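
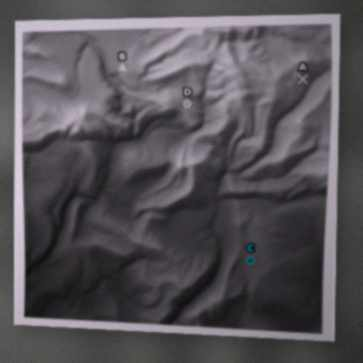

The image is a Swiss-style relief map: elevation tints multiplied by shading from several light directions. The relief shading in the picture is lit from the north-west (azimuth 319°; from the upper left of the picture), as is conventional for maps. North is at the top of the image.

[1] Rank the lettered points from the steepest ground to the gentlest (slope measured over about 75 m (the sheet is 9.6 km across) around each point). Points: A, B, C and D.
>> A D B C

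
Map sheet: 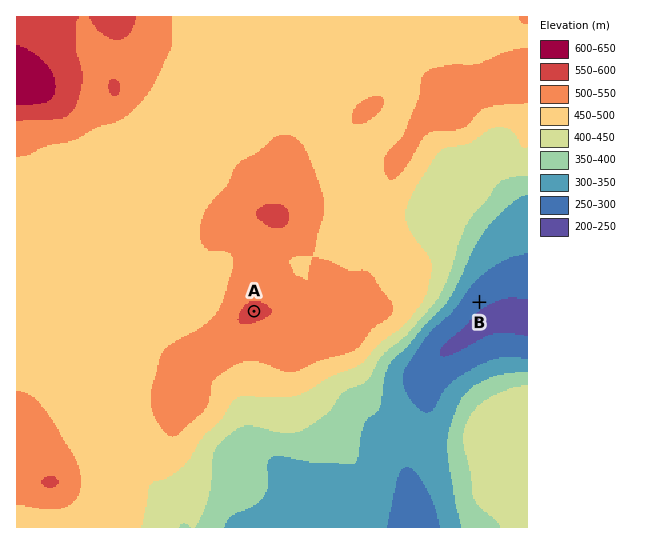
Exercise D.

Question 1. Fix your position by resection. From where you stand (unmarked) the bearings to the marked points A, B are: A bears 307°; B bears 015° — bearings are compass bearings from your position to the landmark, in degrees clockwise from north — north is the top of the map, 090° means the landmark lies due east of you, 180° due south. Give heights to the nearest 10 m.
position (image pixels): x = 439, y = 451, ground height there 330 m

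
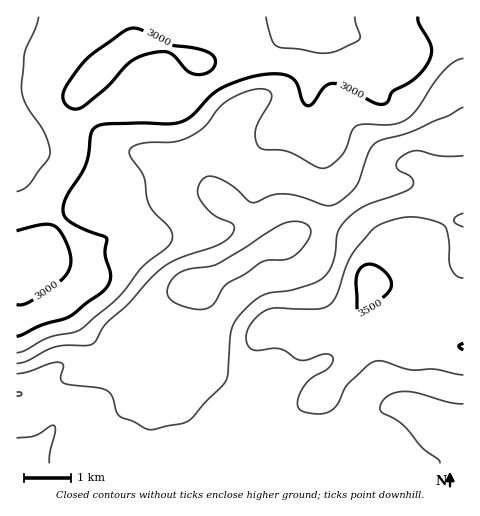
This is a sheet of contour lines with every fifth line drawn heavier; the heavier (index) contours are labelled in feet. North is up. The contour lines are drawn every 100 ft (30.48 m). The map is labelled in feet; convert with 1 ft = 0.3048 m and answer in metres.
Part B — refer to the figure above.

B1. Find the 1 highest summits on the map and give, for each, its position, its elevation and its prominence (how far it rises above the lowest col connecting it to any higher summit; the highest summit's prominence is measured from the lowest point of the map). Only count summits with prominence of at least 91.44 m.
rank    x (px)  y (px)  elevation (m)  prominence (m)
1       372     283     1082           206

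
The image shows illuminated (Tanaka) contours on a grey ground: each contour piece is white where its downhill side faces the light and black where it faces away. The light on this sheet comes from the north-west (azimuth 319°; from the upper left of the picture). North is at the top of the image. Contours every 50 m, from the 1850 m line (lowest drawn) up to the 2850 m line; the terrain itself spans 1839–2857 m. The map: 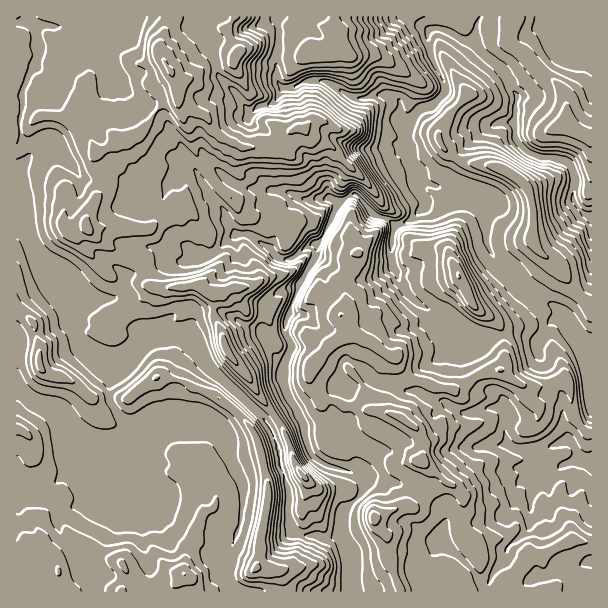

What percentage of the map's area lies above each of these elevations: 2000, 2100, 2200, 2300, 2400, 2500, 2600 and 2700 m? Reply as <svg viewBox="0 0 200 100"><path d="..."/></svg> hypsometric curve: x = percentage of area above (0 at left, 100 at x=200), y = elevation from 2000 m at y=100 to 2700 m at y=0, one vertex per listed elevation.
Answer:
<svg viewBox="0 0 200 100"><path d="M191 100l-12-14-15-15-17-14-19-14-29-14-41-15-44-14"/></svg>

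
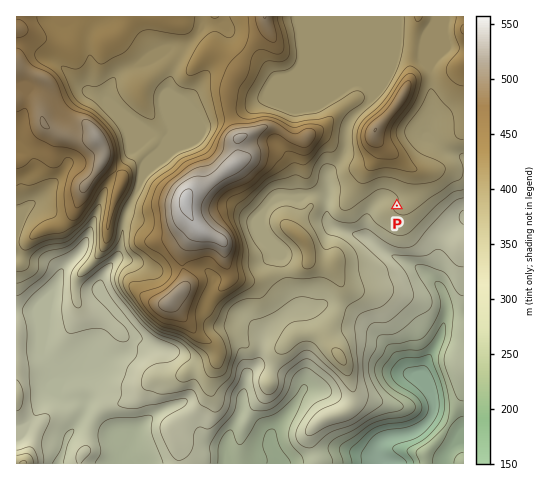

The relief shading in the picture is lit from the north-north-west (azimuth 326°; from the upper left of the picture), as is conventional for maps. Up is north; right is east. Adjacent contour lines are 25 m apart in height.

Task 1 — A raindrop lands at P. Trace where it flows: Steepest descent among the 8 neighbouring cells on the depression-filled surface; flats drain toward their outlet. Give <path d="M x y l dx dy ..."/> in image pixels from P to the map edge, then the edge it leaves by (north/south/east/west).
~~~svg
<path d="M397 206l-6-6-10 0-12 11-1 3 0 24 17 14 8 5 11 3 14 7 10 9 13 12 3 5 2 7 0 16-1 2 0 4-1 1-3 12-6 12-5 8-4 7-1 7-1 1 6 7 3 8 0 26-1 1 0 4-12 12-8 5-7 1-1 1-13 2-8 3-5 5 0 11 5 5 0 2"/>
exit: south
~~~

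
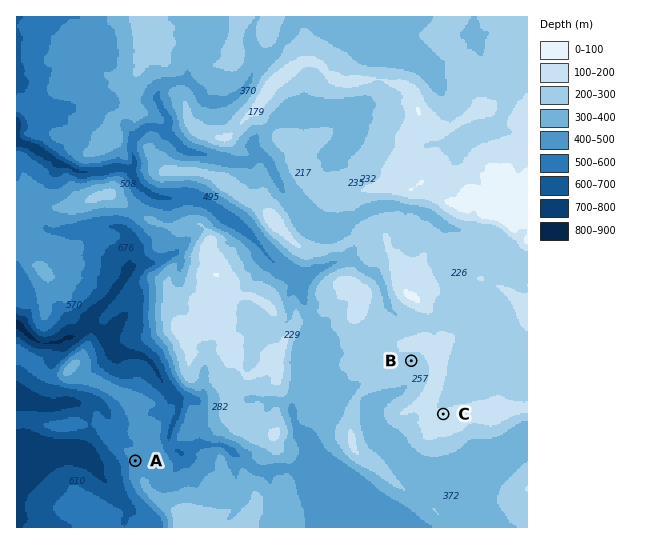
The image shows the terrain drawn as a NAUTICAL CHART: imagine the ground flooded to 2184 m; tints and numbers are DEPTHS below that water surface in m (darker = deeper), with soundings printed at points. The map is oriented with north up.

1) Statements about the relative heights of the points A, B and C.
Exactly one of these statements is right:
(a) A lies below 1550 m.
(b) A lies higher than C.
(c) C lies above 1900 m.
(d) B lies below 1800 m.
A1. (c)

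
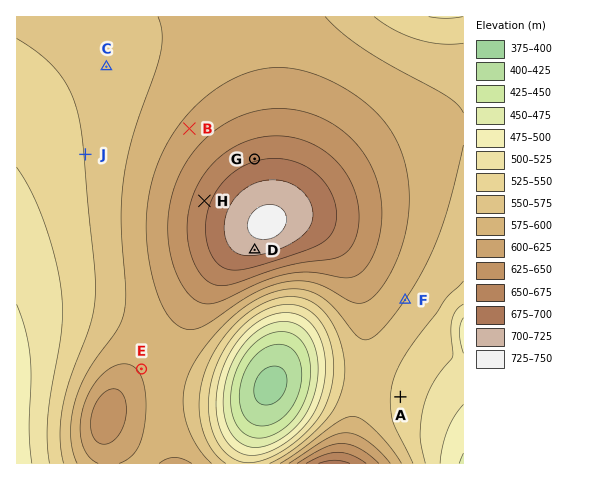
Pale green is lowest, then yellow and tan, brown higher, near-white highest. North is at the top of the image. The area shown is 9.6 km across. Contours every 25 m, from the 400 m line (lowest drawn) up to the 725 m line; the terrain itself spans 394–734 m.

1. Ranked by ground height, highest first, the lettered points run D B C A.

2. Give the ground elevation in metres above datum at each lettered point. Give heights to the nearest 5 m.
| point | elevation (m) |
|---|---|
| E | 595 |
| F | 575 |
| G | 670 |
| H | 665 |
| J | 550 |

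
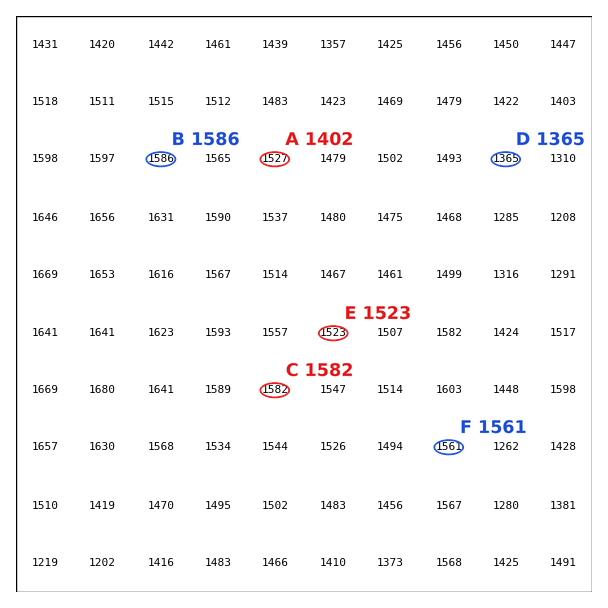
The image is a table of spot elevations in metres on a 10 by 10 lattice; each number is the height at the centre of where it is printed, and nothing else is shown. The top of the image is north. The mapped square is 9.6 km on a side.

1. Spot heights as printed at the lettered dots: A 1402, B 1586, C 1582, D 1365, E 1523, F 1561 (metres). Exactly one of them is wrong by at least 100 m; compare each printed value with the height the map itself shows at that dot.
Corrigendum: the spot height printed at A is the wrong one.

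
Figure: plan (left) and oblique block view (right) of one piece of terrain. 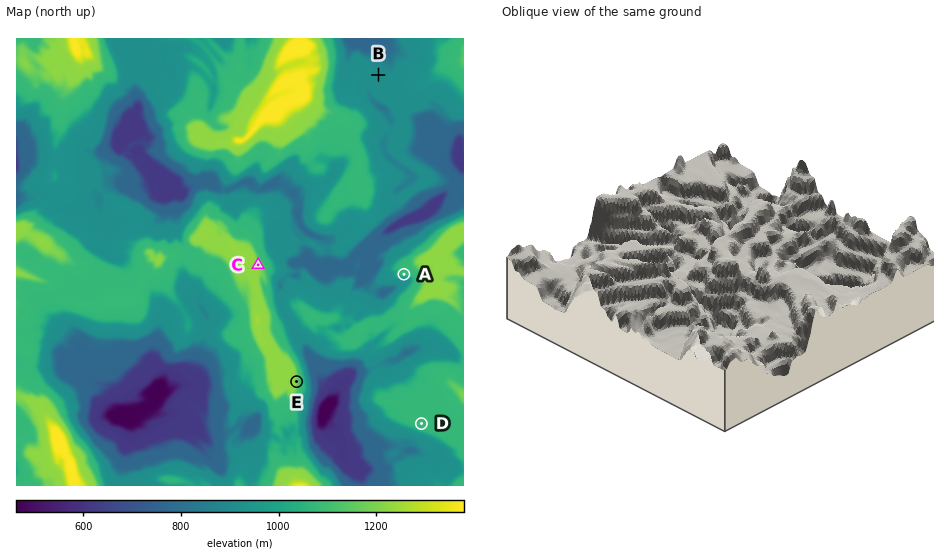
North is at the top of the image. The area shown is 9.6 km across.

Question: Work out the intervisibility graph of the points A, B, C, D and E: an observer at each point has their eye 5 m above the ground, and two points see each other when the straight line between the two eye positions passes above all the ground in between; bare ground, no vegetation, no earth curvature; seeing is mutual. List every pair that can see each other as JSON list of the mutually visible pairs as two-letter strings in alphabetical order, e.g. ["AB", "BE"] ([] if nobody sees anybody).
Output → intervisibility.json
["AC", "AE", "CD", "DE"]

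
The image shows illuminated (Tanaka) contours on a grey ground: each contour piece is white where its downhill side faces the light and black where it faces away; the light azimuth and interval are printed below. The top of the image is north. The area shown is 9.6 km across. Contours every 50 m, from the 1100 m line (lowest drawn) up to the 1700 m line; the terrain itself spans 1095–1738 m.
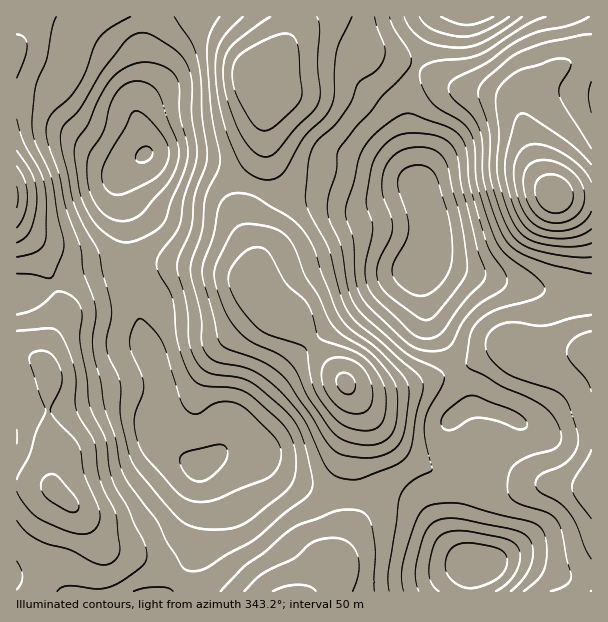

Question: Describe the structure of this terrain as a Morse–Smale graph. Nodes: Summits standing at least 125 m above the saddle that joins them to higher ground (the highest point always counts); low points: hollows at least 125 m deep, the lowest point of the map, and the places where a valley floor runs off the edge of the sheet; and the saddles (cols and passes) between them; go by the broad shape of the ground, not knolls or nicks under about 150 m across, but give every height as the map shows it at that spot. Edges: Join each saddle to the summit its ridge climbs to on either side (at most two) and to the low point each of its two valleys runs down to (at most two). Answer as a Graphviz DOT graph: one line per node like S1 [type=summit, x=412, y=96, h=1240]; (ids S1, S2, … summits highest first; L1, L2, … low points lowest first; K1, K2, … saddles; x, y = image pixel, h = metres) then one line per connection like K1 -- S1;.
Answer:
graph terrain {
  S1 [type=summit, x=554, y=195, h=1738];
  S2 [type=summit, x=345, y=383, h=1661];
  S3 [type=summit, x=17, y=198, h=1608];
  S4 [type=summit, x=255, y=77, h=1599];
  S5 [type=summit, x=60, y=495, h=1557];
  L1 [type=low, x=144, y=155, h=1095];
  L2 [type=low, x=423, y=258, h=1104];
  L3 [type=low, x=480, y=564, h=1106];
  L4 [type=low, x=468, y=17, h=1166];
  K1 [type=saddle, x=257, y=186, h=1443];
  K2 [type=saddle, x=54, y=285, h=1398];
  K3 [type=saddle, x=357, y=495, h=1393];
  K4 [type=saddle, x=177, y=579, h=1356];
  K5 [type=saddle, x=416, y=68, h=1348];
  K6 [type=saddle, x=455, y=372, h=1342];
  K1 -- S2;
  K1 -- S4;
  K1 -- L1;
  K1 -- L2;
  K2 -- S3;
  K2 -- S5;
  K2 -- L1;
  K3 -- S2;
  K3 -- L1;
  K3 -- L3;
  K4 -- S2;
  K4 -- S5;
  K4 -- L1;
  K5 -- S1;
  K5 -- S4;
  K5 -- L2;
  K5 -- L4;
  K6 -- S1;
  K6 -- S2;
  K6 -- L2;
  K6 -- L3;
}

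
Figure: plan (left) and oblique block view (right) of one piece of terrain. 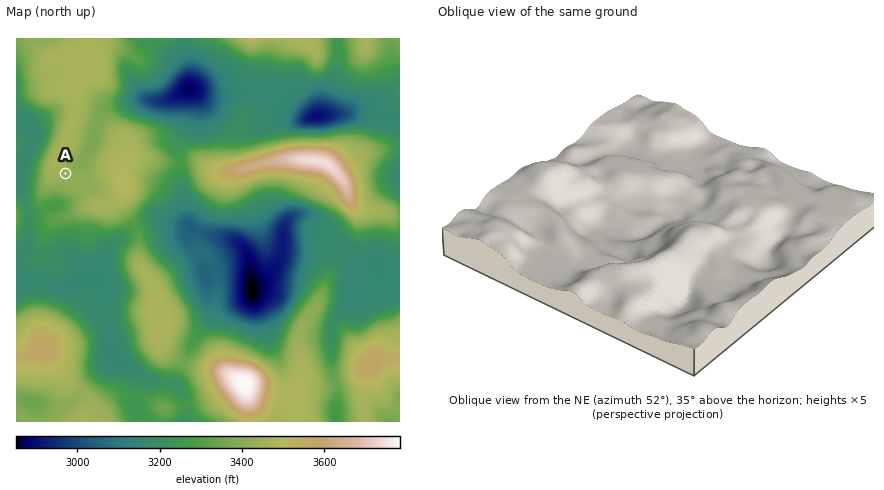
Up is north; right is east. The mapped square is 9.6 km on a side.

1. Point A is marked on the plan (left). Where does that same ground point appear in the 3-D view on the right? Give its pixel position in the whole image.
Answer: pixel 769 175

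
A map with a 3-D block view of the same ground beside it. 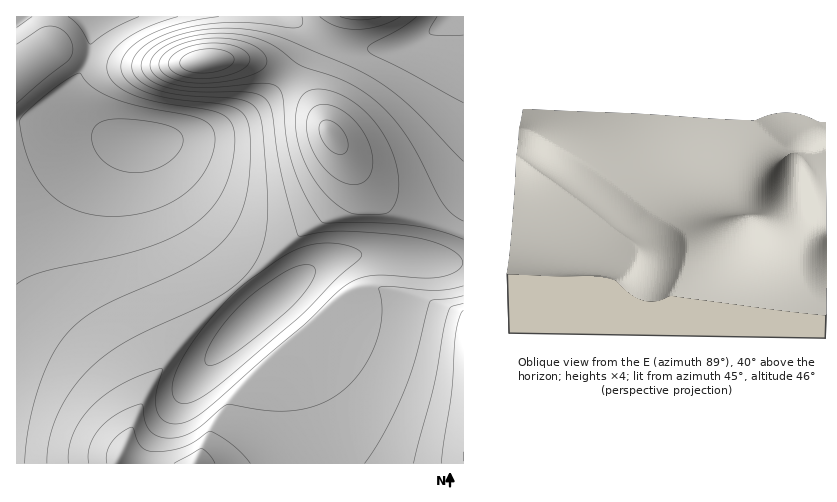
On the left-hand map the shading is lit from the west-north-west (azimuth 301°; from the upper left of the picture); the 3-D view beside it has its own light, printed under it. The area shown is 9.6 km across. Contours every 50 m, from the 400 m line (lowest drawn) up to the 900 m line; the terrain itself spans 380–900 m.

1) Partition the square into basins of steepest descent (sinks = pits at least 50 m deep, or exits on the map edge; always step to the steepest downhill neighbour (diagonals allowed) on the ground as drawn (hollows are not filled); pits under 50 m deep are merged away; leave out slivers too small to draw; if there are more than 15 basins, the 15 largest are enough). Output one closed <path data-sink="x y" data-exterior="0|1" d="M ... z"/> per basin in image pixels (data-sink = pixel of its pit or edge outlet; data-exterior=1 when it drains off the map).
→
<path data-sink="141 140" data-exterior="0" d="M337 16l-321 1 1 447 136-1-23-8-7-6 15-39 20-38 33-40 36-36 64-56 31-22 15-15 8-14 3-13-1-14-4-11-19-28-9-34 1-16z"/><path data-sink="263 308" data-exterior="0" d="M346 155l2 21-3 13-8 14-15 15-31 22-64 56-44 45-25 31-11 20-23 54-1 5 2 1 28 12 311-1 0-228-60-22-14-8-23-22z"/><path data-sink="452 17" data-exterior="1" d="M463 16l-124 0-24 62 1 18 10 31 41 56 18 19 12 8 66 24z"/>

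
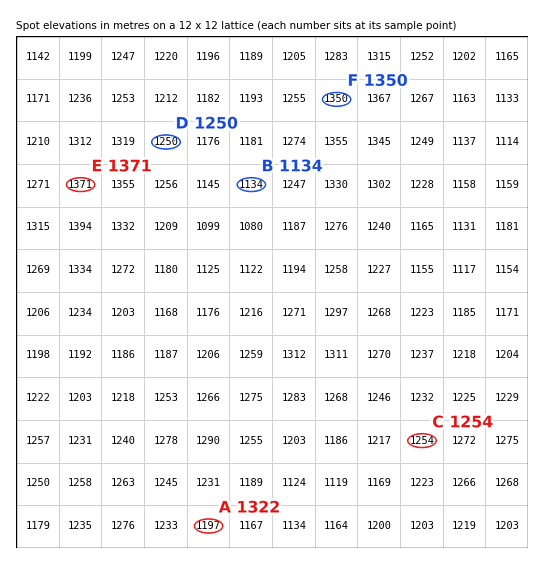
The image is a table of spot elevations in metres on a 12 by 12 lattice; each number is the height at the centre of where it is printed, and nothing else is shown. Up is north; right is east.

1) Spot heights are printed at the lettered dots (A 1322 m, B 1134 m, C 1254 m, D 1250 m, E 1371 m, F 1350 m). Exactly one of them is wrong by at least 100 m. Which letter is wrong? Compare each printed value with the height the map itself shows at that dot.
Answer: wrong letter A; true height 1197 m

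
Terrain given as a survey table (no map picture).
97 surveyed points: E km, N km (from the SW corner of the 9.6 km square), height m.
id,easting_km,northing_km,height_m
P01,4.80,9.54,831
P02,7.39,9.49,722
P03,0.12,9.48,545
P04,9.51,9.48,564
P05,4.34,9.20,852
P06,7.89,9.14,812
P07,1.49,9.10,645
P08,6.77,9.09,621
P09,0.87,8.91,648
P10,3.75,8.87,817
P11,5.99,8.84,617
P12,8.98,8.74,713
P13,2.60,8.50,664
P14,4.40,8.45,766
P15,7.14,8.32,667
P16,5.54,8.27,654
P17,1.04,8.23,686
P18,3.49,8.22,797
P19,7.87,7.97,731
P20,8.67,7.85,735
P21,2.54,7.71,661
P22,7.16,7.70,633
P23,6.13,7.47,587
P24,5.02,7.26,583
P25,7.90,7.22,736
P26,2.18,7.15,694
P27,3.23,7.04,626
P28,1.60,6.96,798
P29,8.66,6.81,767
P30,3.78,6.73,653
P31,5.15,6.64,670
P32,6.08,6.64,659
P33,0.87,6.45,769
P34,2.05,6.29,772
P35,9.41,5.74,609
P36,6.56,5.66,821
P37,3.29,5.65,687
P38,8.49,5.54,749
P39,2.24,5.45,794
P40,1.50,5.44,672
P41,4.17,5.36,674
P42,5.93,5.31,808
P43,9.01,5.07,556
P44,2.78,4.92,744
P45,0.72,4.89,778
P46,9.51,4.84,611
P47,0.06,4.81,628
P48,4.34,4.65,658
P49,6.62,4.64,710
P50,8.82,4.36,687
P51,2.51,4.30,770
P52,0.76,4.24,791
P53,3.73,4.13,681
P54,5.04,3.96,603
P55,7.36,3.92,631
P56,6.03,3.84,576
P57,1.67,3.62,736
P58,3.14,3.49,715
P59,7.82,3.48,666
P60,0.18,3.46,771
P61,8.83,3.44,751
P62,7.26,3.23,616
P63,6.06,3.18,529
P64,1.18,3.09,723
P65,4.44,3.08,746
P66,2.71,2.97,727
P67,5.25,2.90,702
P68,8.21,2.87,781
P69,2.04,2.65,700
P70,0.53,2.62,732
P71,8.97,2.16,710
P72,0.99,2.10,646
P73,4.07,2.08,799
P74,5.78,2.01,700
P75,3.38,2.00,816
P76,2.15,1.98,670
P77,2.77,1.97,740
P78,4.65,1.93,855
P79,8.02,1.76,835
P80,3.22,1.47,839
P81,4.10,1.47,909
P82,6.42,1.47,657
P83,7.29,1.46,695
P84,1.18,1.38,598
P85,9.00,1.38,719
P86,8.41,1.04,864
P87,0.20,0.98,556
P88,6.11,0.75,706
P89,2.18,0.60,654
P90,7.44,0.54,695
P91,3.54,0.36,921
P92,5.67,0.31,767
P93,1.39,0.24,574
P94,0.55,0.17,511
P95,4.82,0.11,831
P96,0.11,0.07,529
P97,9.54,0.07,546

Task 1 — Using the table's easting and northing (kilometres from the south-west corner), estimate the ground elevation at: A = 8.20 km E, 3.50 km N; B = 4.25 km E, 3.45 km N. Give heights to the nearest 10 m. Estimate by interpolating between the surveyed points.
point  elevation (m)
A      740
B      660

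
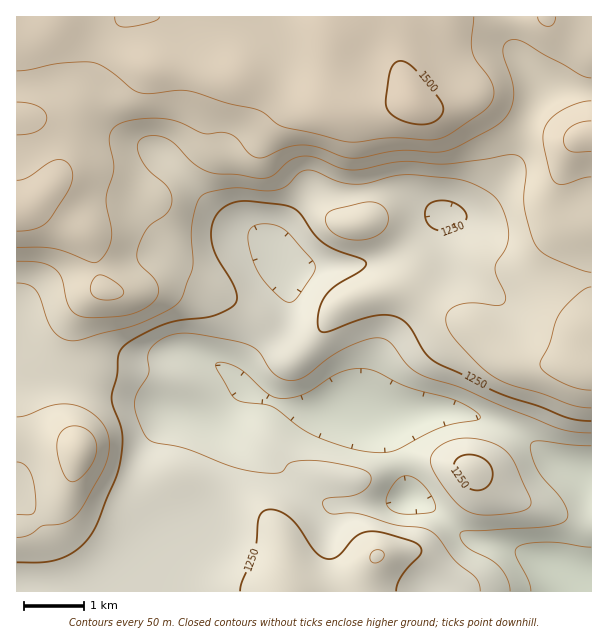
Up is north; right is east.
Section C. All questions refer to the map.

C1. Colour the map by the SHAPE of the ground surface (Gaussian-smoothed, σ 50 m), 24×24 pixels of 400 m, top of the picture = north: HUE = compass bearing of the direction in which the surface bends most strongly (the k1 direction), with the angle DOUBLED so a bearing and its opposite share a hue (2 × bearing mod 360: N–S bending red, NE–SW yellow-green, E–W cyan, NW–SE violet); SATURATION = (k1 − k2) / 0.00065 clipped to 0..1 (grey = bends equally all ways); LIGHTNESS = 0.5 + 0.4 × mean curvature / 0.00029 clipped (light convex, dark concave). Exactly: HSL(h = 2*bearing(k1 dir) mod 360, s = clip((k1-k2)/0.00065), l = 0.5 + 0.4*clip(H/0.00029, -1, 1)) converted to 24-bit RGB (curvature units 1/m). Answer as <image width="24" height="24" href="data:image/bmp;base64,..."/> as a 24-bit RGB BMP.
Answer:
<image width="24" height="24" href="data:image/bmp;base64,Qk32BgAAAAAAADYAAAAoAAAAGAAAABgAAAABABgAAAAAAMAGAAATCwAAEwsAAAAAAAAAAAAAaWwtcYY2Y4VNaX9qen97fn9+e36Aa3uIXXqcaGOlsJaPscWdXnzBhETG2HtdtKg1OkY3R4VTh9LIv8bXqKnNbDG0eUCDeWVSaqyJbaprS5xUTIZva4B4en97fH99dIB7W3l1Tldqtq96ud6dMmiSTyKT8djs4tf0k4X0sPfvKam0mVggcB4FLA4HRzEZi3c0pprRxn23mrp4PYqPY3aAcn10eH92eX95Z2t5SlNynNOSwN2uQCtfIXl3jfSiiqzh0ZHv+iZ5MwAKVjICcUIXg6pDWdnVhcPtg1p/yU+B6+KaKHZ2UWKDhneGeoFzcINyZHSFU7O7md+nukVGby1OXXora5QAHzECLB4HMwAH3EdSwtjfrtLu0Or7ttrzJky4WExvrkaE/+nKLJZcGGh9iW+plY2lgJ6tbaO8abSqjmlAhTZBq1yji43P6dnynyzIFgsoVkWm3O/ct9rJkNm/WbysgUFjVilDRkF3Z1Cj9unVxObfBUhrPIippbfKk6bGblytjDlpo2ped7rAlNLjkcffrHPO5Dr/Y0f/rc343Ovv3d/uxaDRYRs5LAsHUT0RPk2sY7jV4PDb89jpMyG+JoiRa4pOeVU8WjA4lFuNqtK1bLyaaoJCX0UmTz8jV2g5OpNxP8ZzrMtirkIcXwABRwAPmCImp4VGWX2XSMV6x9lL008aiUA5OictVEMmcmc2TIlhULuAs4UuZ0MLTU0ZZFo8dWhMcW83SlAULDECMyQAMxUATSYDeW06n4h4v7Kxc35ZdoA/lHEuxY1FpFRYUjqJbIm0hsTLYqSyVh8zjQIC7cg2JYokMVY7bF9RiT9WnS04i0o1hjSHf3LEttDhja7imr7gv8rfgnF5iGZjlJ9nrrZ2nItUNISSTrWYi0AxRhAPXSdMgrra79zt14jOOmVxRHd5TkKYsIbHsKfWc4fapNboutrsg4nfk5XHk6Czel2Apkpgv4wugmAWiFwIKzUHJyoJRC4RQbFXU8KxL92BRly6+5K+t2aqRXBuLE5Ya5p/kpania+4hdK0ZJaedVB6oYJ3npOBWElzrEOn6IKhznWo1avZpJ/ZPpHqbsnvgLjKdMrRf8/RHCZv3nu58bPYoWu8OHeVPsqbccbFpcvNgIirckZsc113haCAoqKROU1KQ11wqqDK2t/x1d323dT3g3HkTViuk9HPcMXJeEt/KjNeQLCr48Hn4sH3uafugrjLTaaSg3VRjDk4dlddaYplfJJdlJxdPE4mIVcgU7gdiu0fV4szfkc7sERbdMioaLCgdkRlbUlmZU5oREsWNDoASVgEkJoxrol5dmGBcE18gIaokmmrn2VahJRTgY9UgKTBTcbekdjQqNWpWWuWWUxlnbxydrddTkJKaUxeb09lYiNSrRxN3MV2VeFQELQ+PaNaYl+LYIGmcGKchi52xYJ6qKWQl3iUv73iYrK/VruUt6+OgkqOmFeVtMqHlGlPSDUuNygcPi0XIkdYoPX10+b45db1sqfgRGmIUF5KXVI4TCwmakZtwciTlayFg4+ltHS30ZCsWZlhi49UT1B5d523zK63qBBqix0pUyEsVNE6Af+3GaMpQT4DX20AmWEVYyAeTTcfTUUqR4xMMa+kv5eNxqdpWnZKWm1XuJeCv5CqiIWib7K4TJGfhxhNthZtyJnal47n3vHaGUAeJg0Nz4gSiKwXMjkPPjEYh48xMKdhUL98LXhmO0Zu75BxgWpIa4Jeb5lXq5xrnqJqfmU3JBAPOxkjisqHd6S6il+v7oSX2Q7KLFazuuPXzbjdo13Sbl6sodaqQsKTP45mQ36FHkN848DJ2LjljJardpKboYFtpD1Hoho9cjh7OrOdbL1dbUlBS3pNgKC6tojptb/upL7cm3/QsGfmyMfp2+bwoITVYrGxIbWeBXupiNnb4NvumYdnkGR7n3KBk1ekuHTIrIzHaYmlcWKbh4OyhMC3T7q1XXionrSzfX6ebFyhfGG32u3gjZzQr1/a5tToZaHQG05mKl8bi5IJg4dQa3RRg4Jgfl+IcmumsLLPg5XQaH7IkJbAr7nCW2mgVGJ4oYFej4hhWGFtZamDtNiMcEJYeIJXudKjpEKqVhhRYEUyvLdCmnuklXqGY56GW5SjaK6ti6p9kWB+cGl9bJVxoY1yhVh7Y1JynoFroJt7XoN/Wq9esZJNekpaf7ZfnqY9PQ8laiVIbsWHg8XAemKTsp2jhqalXHiGbHxng39ifXJse4FzfYdphHhmf2l/YVOGpKOJoqCRfouTbYtylnVvinmYq7OOkUyjXxrQm6bcrdrFUnOQ"/>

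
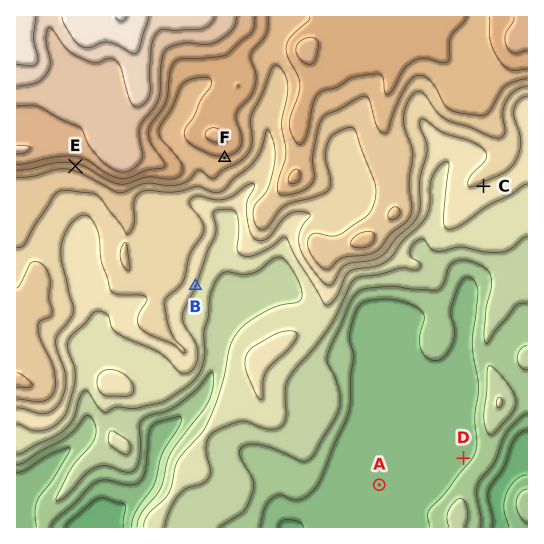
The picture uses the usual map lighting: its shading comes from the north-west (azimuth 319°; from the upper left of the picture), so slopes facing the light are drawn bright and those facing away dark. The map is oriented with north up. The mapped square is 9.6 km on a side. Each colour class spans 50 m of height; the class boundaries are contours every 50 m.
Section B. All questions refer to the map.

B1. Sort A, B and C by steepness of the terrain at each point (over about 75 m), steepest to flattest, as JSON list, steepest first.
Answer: ["B", "C", "A"]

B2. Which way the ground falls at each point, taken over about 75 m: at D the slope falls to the NW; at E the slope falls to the S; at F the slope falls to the S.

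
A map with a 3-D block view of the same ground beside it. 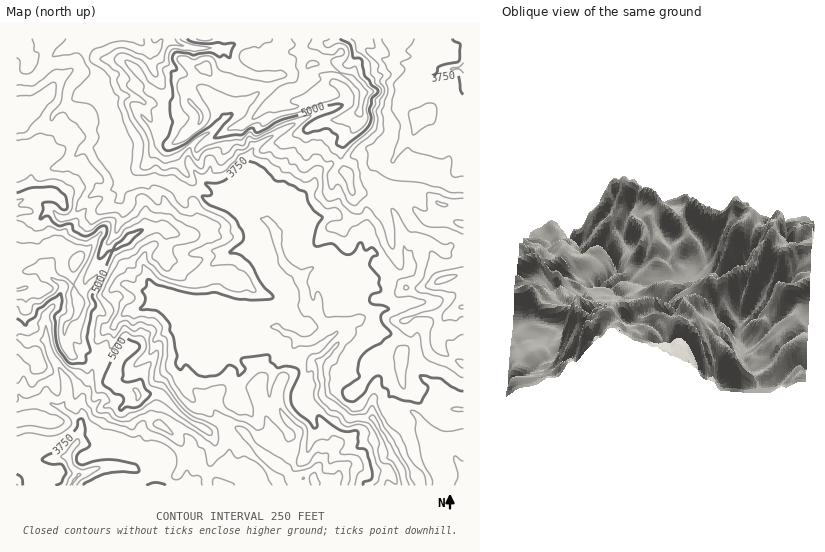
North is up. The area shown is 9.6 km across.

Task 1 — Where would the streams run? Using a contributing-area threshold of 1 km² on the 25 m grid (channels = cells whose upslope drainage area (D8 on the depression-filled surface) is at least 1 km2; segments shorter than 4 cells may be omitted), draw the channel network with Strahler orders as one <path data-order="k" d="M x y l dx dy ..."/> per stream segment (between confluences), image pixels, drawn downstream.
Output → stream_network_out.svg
<path data-order="1" d="M183 485l-28 0"/><path data-order="1" d="M250 481l2 2 0 2"/><path data-order="2" d="M78 476l-7 9"/><path data-order="1" d="M132 468l-5 0-1-1-25 0-7 2-9 5-5 0-2 2"/><path data-order="2" d="M69 461l1 1 0 4 8 8 0 2"/><path data-order="1" d="M67 457l2 4"/><path data-order="1" d="M444 452l8 2 11 14 0 17"/><path data-order="2" d="M81 424l0 5-3 4-1 9-4 5-4 6 0 8"/><path data-order="1" d="M82 418l-1 6"/><path data-order="2" d="M63 410l18 14"/><path data-order="1" d="M302 407l-3-6 0-11 2-4 0-2 10-19 3-3 5 0 1 3"/><path data-order="1" d="M53 405l8 2 2 3"/><path data-order="1" d="M236 387l0-5 3-7 2-7-12-13 0-4-1-1 0-8 8-9"/><path data-order="1" d="M427 380l6 3 6 6 1 3 0 9 6 6 2 1 6 0 1 2 8 0"/><path data-order="3" d="M320 365l0 14 2 4 0 13 5 4 6 3 8 8 1 0 6 7 23 0 7 7 0 3 7 11 0 2 5 7 2 8 11 14 0 8 2 7"/><path data-order="1" d="M181 362l0-1 33-33 15 0"/><path data-order="1" d="M287 355l12-14"/><path data-order="2" d="M299 341l13 0 8-6 8-8 4 0 3-4"/><path data-order="2" d="M236 333l3 0 9-4 3 0 4-2 14-1 1 1 7 0 7 6 8 2 7 6"/><path data-order="2" d="M229 328l7 5"/><path data-order="3" d="M344 328l2 1 0 6-9 8-7 9-8 7 0 3-2 3"/><path data-order="3" d="M335 323l5 0 4 5"/><path data-order="1" d="M187 322l0-6 3 0"/><path data-order="2" d="M190 316l7 3 23 1 9 8"/><path data-order="3" d="M318 316l8 8 9-1"/><path data-order="1" d="M123 315l6-5 7 0 1-1 7-1 13-8 7-1"/><path data-order="1" d="M382 309l-10 3-5 4-5 1-6 4-12 2 0 5"/><path data-order="1" d="M319 302l-3 7 2 7"/><path data-order="2" d="M164 299l3 1 5 5 4 2 6 6 5 1 3 2"/><path data-order="1" d="M63 286l0 3-3 5 0 4-14 16 0 27 4 14 9 11 7 14 0 4 1 1 0 12-3 6-2 2 1 5"/><path data-order="1" d="M151 285l1 4 7 7 5 3"/><path data-order="3" d="M300 282l5 10 0 6 1 1 0 4 1 3 5 4 2 0 0 3 4 3"/><path data-order="2" d="M407 267l-3 7-7 0-6-3-16-18-5 0-5 5-5 0-4 2-7 1-1 2-21 0-14 4-9 8-3 0-1 3 0 4"/><path data-order="3" d="M285 264l6 6 7 4 0 4 2 4"/><path data-order="1" d="M410 258l0 7-3 2"/><path data-order="1" d="M228 253l8-3 21 0 2 2 0 2 10 9 15 0 1 1"/><path data-order="3" d="M272 228l2 4 0 6 3 2 0 4 3 10 5 10"/><path data-order="1" d="M399 224l4 11 0 3 1 1 0 10 1 1 0 3 2 4 0 3 2 1-2 6"/><path data-order="3" d="M266 221l6 7"/><path data-order="1" d="M61 218l6 0 4-2 12-13 12-10 4-3 12 0 5-2 4-5"/><path data-order="1" d="M123 204l-3-3 0-18"/><path data-order="2" d="M250 184l2 4 1 0 2 3 8 9 0 2 3 7 0 12"/><path data-order="2" d="M120 183l0-2 4-4 3 3 4 0"/><path data-order="1" d="M314 182l0 2-40 41-2 0 0 3"/><path data-order="3" d="M131 180l26 0 10 3 4 4 4 1 4 3 18 0 7 7 5 3 8 1 1 1 4 0 1 1 4 0 7 3 5 3 3 0 6 4 5 1 9 4 4 2"/><path data-order="2" d="M125 169l2 7 4 4"/><path data-order="1" d="M393 160l10-18 1-7 1-1 0-4 1-2-2-10-4-7 0-9 5-5 6-1 13-14 2 0 12-6 9-6 5 0 0-1"/><path data-order="1" d="M106 148l5 4 8 11 6 6"/><path data-order="1" d="M458 123l5-6 0-49"/><path data-order="1" d="M52 119l1-3 7-7 7-4 6-6 8-4 11-5 12 1 1 1"/><path data-order="1" d="M224 119l-13 13-8 3-13 12-1 2 0 14 7 11 11 10 4 2 10 7 8 0 14-9 7 0"/><path data-order="1" d="M342 105l-9 4-4 0-1 1-3 0-7 2-9 5-2 0-7 4-23 12-3 2-8 4-10 7-6 6-4 6 0 9 3 5 0 11 1 0 0 1"/><path data-order="2" d="M110 104l0 5 3 5 0 7 3 6 0 8 2 4 0 7 7 14 0 9"/><path data-order="1" d="M129 96l-9 0-10 6 0 2"/><path data-order="2" d="M105 92l1 8 4 4"/><path data-order="2" d="M452 69l11-1"/><path data-order="1" d="M419 68l1 1 32 0"/><path data-order="1" d="M234 64l-5-7-2-8-3-1-32 0-2-1-5 0-7-3-10-5-6 1-8 9-6-1-10-9-22 0-1 1-7 1-7 3-6 0-8 9 0 4"/><path data-order="2" d="M87 57l1 6 14 14 3 9 0 6"/><path data-order="1" d="M59 51l4-3 15 0 9 9"/>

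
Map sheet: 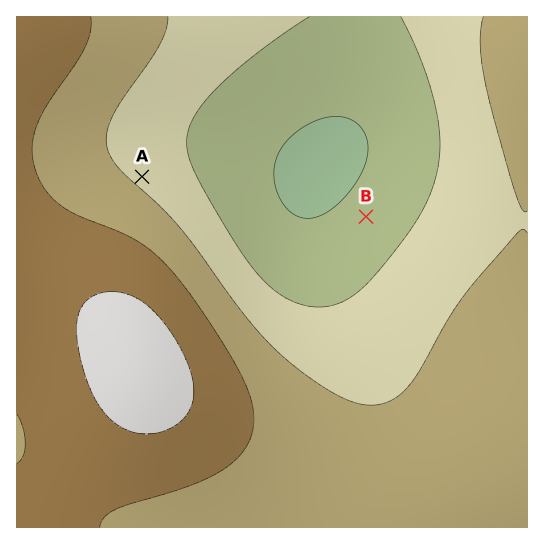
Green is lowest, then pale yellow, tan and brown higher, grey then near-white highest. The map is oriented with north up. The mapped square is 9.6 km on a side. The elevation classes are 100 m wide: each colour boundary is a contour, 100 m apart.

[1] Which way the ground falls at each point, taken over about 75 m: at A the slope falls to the NE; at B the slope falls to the NW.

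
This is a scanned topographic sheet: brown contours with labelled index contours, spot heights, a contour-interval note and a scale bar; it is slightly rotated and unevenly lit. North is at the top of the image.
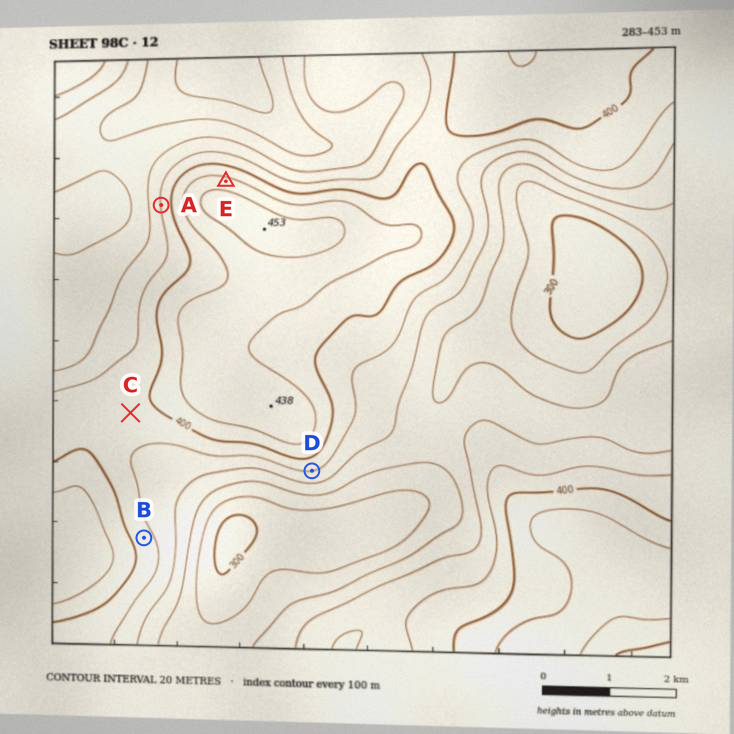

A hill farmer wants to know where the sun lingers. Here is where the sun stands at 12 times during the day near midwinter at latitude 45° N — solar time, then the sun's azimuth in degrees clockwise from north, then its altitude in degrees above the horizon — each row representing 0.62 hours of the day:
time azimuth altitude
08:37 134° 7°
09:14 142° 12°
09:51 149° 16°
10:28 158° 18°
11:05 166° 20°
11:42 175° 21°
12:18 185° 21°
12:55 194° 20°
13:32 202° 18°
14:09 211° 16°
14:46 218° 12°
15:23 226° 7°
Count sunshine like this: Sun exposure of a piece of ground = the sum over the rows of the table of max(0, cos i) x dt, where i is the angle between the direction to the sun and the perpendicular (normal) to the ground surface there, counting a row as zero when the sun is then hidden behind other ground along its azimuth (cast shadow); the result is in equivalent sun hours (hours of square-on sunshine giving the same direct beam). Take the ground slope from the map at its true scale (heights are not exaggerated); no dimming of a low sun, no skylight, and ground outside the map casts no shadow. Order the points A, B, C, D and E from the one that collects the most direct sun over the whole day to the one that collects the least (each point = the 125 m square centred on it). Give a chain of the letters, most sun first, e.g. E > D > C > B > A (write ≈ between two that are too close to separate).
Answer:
D > C ≈ A ≈ B > E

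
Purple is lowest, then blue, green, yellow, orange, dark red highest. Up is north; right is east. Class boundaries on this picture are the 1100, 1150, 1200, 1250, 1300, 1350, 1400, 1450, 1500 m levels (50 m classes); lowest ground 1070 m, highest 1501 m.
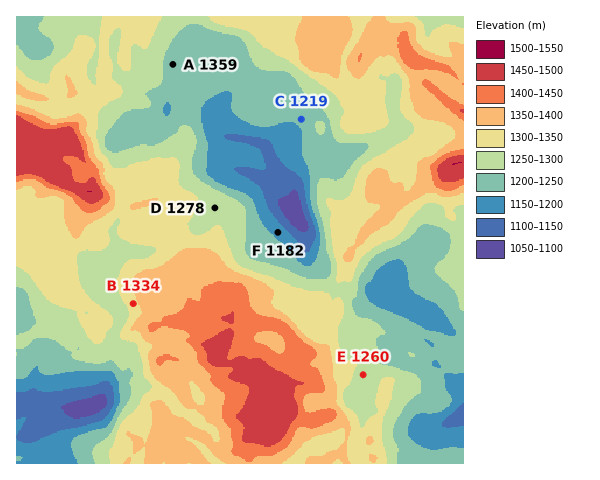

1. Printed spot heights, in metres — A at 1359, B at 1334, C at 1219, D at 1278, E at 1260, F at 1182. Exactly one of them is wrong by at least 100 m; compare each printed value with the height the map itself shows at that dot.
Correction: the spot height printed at A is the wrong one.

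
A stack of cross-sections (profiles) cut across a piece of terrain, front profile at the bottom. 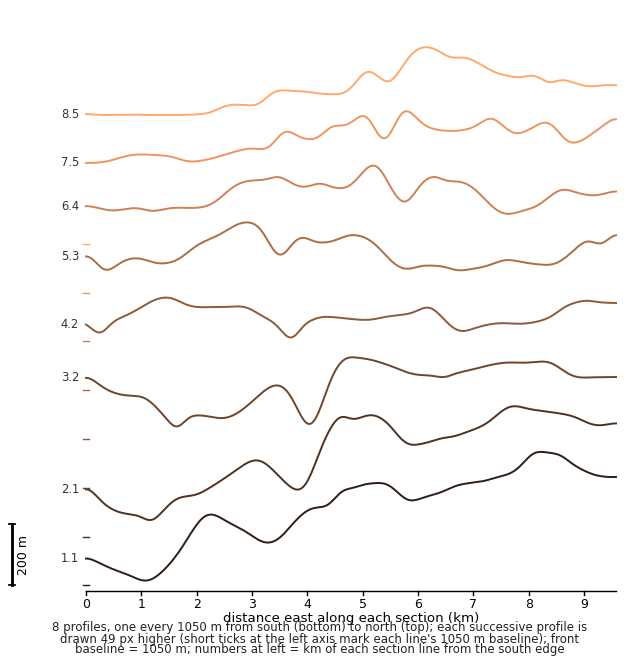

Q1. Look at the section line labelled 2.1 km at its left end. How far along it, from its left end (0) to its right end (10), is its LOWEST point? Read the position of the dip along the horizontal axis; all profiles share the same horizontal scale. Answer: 1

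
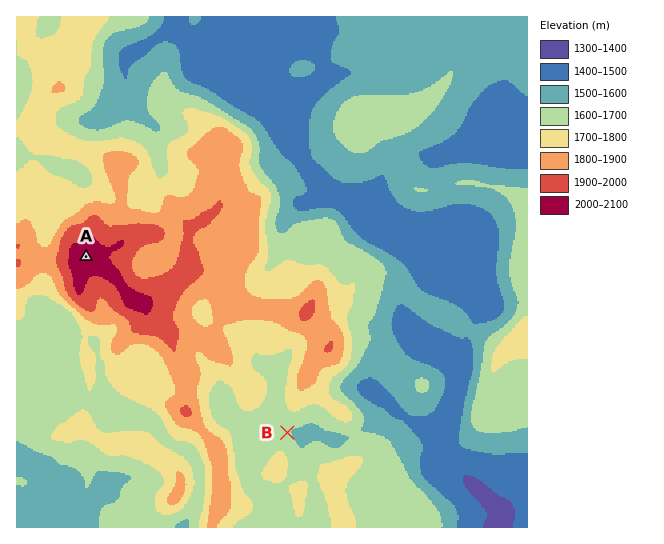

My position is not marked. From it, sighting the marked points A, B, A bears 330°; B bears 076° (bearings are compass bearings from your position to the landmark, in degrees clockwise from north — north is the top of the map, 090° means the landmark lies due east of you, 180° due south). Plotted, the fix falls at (200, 454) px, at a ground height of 1700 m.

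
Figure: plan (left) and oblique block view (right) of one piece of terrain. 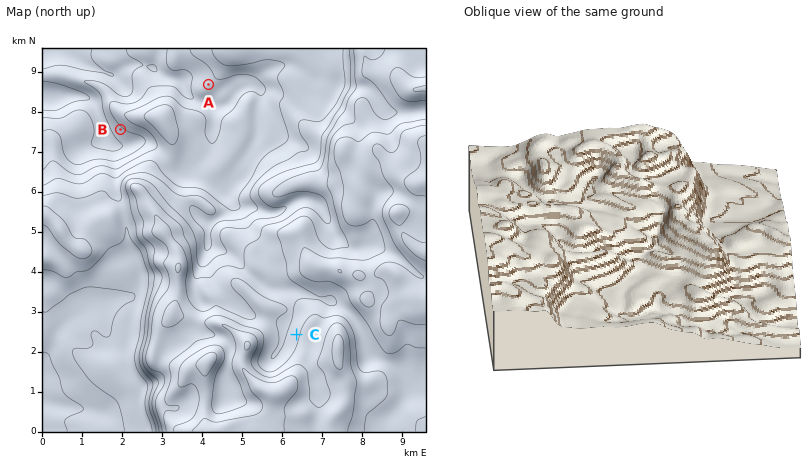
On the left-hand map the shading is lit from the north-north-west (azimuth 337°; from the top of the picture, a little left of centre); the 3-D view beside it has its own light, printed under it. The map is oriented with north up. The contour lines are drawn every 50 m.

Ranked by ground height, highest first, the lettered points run C A B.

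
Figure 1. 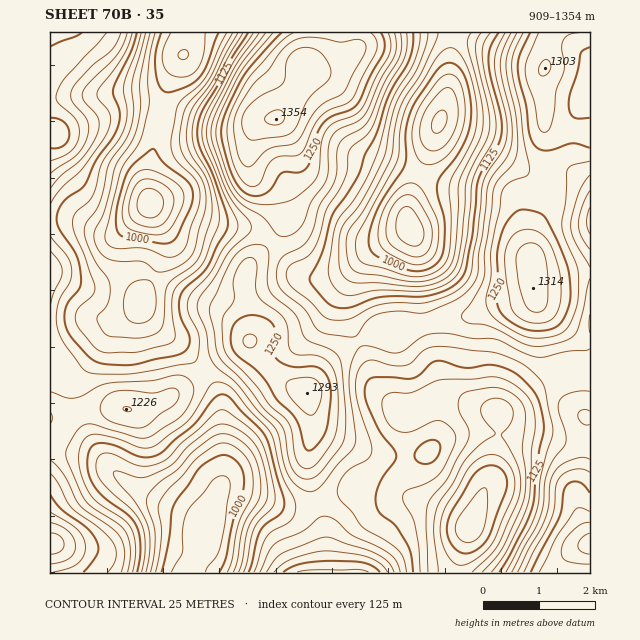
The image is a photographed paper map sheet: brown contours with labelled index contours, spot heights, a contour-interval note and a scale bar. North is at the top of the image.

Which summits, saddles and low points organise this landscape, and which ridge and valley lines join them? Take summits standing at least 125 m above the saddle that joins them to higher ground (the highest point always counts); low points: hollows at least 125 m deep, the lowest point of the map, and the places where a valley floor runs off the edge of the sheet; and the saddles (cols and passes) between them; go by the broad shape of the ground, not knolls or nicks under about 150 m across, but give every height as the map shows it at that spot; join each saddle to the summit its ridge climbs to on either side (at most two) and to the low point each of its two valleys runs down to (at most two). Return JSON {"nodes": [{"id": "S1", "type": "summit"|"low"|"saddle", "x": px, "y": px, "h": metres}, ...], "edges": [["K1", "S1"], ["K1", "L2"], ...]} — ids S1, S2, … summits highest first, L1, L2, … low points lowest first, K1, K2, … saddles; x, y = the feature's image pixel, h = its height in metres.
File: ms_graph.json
{"nodes": [
{"id": "S1", "type": "summit", "x": 276, "y": 119, "h": 1354},
{"id": "S2", "type": "summit", "x": 52, "y": 544, "h": 1336},
{"id": "S3", "type": "summit", "x": 590, "y": 544, "h": 1335},
{"id": "S4", "type": "summit", "x": 533, "y": 286, "h": 1314},
{"id": "S5", "type": "summit", "x": 50, "y": 33, "h": 1273},
{"id": "L1", "type": "low", "x": 150, "y": 203, "h": 909},
{"id": "L2", "type": "low", "x": 409, "y": 228, "h": 911},
{"id": "L3", "type": "low", "x": 207, "y": 530, "h": 952},
{"id": "L4", "type": "low", "x": 470, "y": 527, "h": 957},
{"id": "K1", "type": "saddle", "x": 266, "y": 365, "h": 1258},
{"id": "K2", "type": "saddle", "x": 271, "y": 241, "h": 1196},
{"id": "K3", "type": "saddle", "x": 359, "y": 341, "h": 1177},
{"id": "K4", "type": "saddle", "x": 315, "y": 503, "h": 1169},
{"id": "K5", "type": "saddle", "x": 204, "y": 374, "h": 1158},
{"id": "K6", "type": "saddle", "x": 498, "y": 434, "h": 1050},
{"id": "K7", "type": "saddle", "x": 163, "y": 103, "h": 1007}],
"edges": [["K1", "S1"], ["K1", "L2"], ["K1", "L3"], ["K2", "S1"], ["K2", "L1"], ["K2", "L2"], ["K3", "S1"], ["K3", "S4"], ["K3", "L2"], ["K3", "L4"], ["K4", "S1"], ["K4", "L3"], ["K4", "L4"], ["K5", "S1"], ["K5", "S2"], ["K5", "L1"], ["K5", "L3"], ["K6", "S1"], ["K6", "S3"], ["K6", "L4"], ["K7", "S1"], ["K7", "S5"], ["K7", "L1"]]}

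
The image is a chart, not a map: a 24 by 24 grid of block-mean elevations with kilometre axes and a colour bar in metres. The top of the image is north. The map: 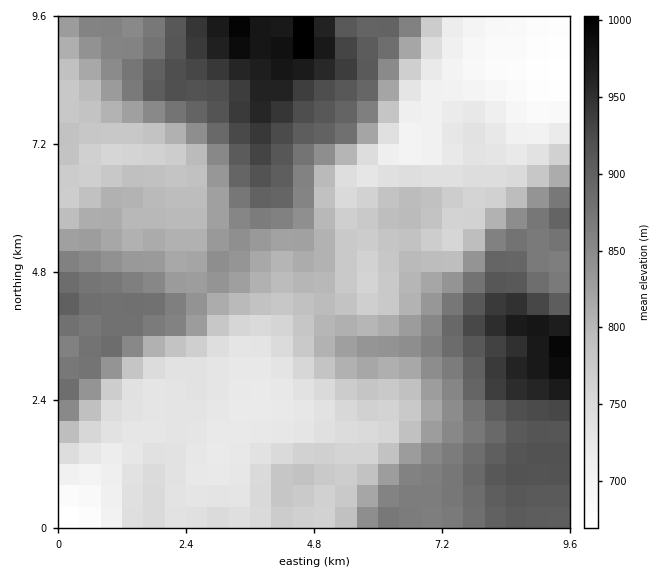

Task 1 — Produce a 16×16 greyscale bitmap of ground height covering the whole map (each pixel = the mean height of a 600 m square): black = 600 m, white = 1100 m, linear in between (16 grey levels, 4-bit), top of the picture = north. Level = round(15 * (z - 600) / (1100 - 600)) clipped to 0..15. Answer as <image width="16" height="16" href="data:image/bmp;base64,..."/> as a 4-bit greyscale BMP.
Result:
<image width="16" height="16" href="data:image/bmp;base64,Qk32AAAAAAAAAHYAAAAoAAAAEAAAABAAAAABAAQAAAAAAIAAAAATCwAAEwsAABAAAAAAAAAAAAAAABEREQAiIiIAMzMzAERERABVVVUAZmZmAHd3dwCIiIgAmZmZAKqqqgC7u7sAzMzMAN3d3QDu7u4A////ACNERFVXiImZM0REVlZ4iZlURERFVWeJmnVERERFVomqhkRERFZniruIdVRFZ3iavIiIdVVmZ5q7mId3ZmVXiZh3d3dmZWZoiGZmZ4dlZlaJVmZomFRVVWdVVWmodDNERVZniqmXQ0QzVomaupljMyJniau7uXQyIniJvLy5ljMi"/>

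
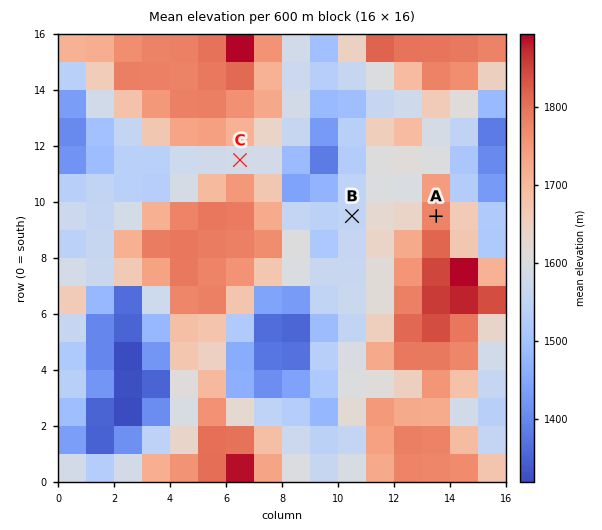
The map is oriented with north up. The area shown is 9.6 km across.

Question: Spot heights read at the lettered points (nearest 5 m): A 1785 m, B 1550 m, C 1560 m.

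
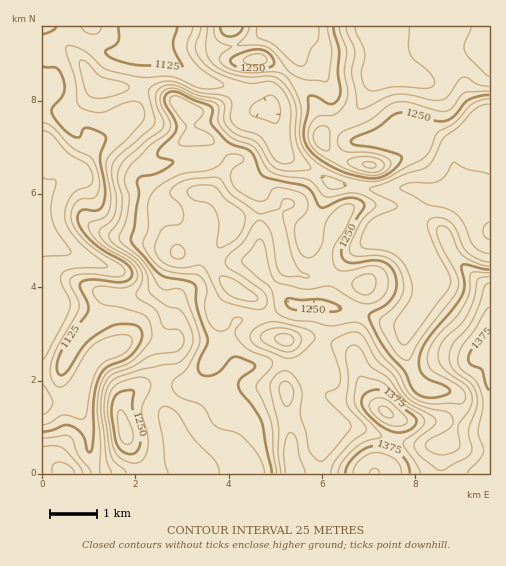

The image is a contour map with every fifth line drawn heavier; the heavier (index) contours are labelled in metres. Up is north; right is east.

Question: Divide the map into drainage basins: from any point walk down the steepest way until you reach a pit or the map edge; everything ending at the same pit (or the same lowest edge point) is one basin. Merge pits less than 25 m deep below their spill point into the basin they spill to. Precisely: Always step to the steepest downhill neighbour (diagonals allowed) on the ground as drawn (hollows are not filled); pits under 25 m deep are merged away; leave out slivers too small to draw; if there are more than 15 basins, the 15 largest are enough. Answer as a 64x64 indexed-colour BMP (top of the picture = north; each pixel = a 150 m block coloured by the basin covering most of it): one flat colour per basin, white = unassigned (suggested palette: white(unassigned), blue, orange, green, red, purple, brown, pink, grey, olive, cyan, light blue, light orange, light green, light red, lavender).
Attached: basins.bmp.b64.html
<image width="64" height="64" href="data:image/bmp;base64,Qk12CAAAAAAAAHYAAAAoAAAAQAAAAEAAAAABAAQAAAAAAAAIAAATCwAAEwsAABAAAAAAAAAA////ALR3HwAOf/8ALKAsACgn1gC9Z5QAS1aMAMJ34wB/f38AIr28AM++FwDox64AeLv/AIrfmACWmP8A1bDFABERERERERERERERERERERERERERERERERERERERERERERERERERERERERERERERERERERERERERERERERERERERERERERERERERERERERERERERERERERERERERERERERERERERERERERERERERERERERERERERERERERERERERERERERERERERERERERERERERERERERERERERERERERERERERERERERERERERERERERERERERERERERERERERERERERERERERERERERERERERERERERERERERERERERERERERERERERERERERERERERERERERERERERERERERERERERERERERERERERERERERERERERERERERERERERERERERERERERERERERERERERERERERERERERERERERERERERERERERERERERERERERERERERERERESIRERERERERERERERERERERERERERERERERERERERERIhERERERERERERERERERERERERERERERERERERERERIiIREREREREREREREREREREREREREREREREREREREREiIiEREREREREREREREREREREREREREREREREREREREiIiIiIRERERERERERERERERERERERERERERERERERESIiIiIiIRERERERERERERERERERERERERERERERERERIiIiIiIiIiIhEREREREREREREREREREREREREREREREiIiIiIiIiIiIRERERERERERERERERERERERERERERESIiIiIiIiIiIiERERERERERERERERERERERERERERERIiIiIiIiIiIiIREREREREREREREREREREREREREREREiIiIiIiIiIiIhERERERERERERERERERERERERERERESIiIiIiIiIiIiERERERERERERERERERERERERERERERIiIiIiIiIiIiIREREREREREREREREREREREREREREREiIiIiIiIiIiIhERERERERERERERERERERERERERERERIiIiIiIiIiIiEREREREREREREREREREREREREREREREiIiIiIiIiIiIRERERERERERERERERERERERERERERESIiIiIiIiIiIhERERERERERERERERERERERERERERIiIiIiIiIiIiIiEREREREREREREREREREREREREREiIiIiIiIiIiIiIiIRERERERERERERERERERERERERESIiIiIiIiIiIiIiIhERERERERERERERERERERERERERIiIiIiIiIiIiIiIiERERERERERERERERERERERERERESIiIiIiIiIiIiIiIRERERERERERERERERERERERERERIiIiIiIiIiIiIiIhEREREREREREREREREREREREREREiIiIiIiIiIiIiIiERERERERERERERERERERERERERERIiIiIiIiIiIiIiIREREREREREREREREREREREREREREiIiIiIiIiIiIiIhERERERERERERERERERERERERERERIiIiIiIiIiIiIiEREREREREREREREREREREREREREREiIiIiIiIiIiIiIRERERERERERERERERERERERERERERIiIiIiIiIiIiIhERERERERERERERERERERERERERERESIiIiIiIiIiIiERERERERERERERERERERERERERERERIiIiIiIiIiIiIREREREREREREREREREREREREREREREiIiIiIiIiIiIhERERERERERERERERERERERERERERESIiIiIiIiIiIiEREREREREREREREREREREREREREREREiIiIiIiIiIiIRERERERERERERERERERERERERERERERESIiIiIiIiIhERERERERERERERERERERERERERERERERERIiIiIiIiERERERERERERERERERERERERERERERERERESIiIiIiIREREREREREREREREREREREREREREREREREREiIiIiIhERERERERERERERERERERERERERERERERERESIiIiIiERERERERERERERERERERERERERFBEREREREREiIiIiIREREREREREREREREREREREREREURBERERERESIiIiIhERERERERERERERERERERERERERREQRERERERIiIiIiERERERERERERETMzMRERERERERREREEREREREiIiIiIRERERERERERETMzMzMRERERERFERERBERERERIiIiIhERERERERERMzMzMzMzERERERFEREREEREREREiIiIiERERETMzMzMzMzMzMzMxERERFERERERBEREREiIiIiIRERETMzMzMzMzMzMzMzERERFEREREREQRERERIiIiIhERETMzMzMzMzMzMzMzMRERFEREREREREQRERERIiIiERERMzMzMzMzMzMzMzMxERRERERERERERBEREREiIiIRERMzMzMzMzMzMzMzM0REREREREREREREERERERIiIhERMzMzMzMzMzMzMzMzREREREREREREREQRERERERIiMzMzMzMzMzMzMzMzMzREREREREREREREQREREREREREzMzMzMzMzMzMzMzMzNERERERERERERERBERERERERETMzMzMzMzMzMzMzMzM0REREREREREREREERERERERER"/>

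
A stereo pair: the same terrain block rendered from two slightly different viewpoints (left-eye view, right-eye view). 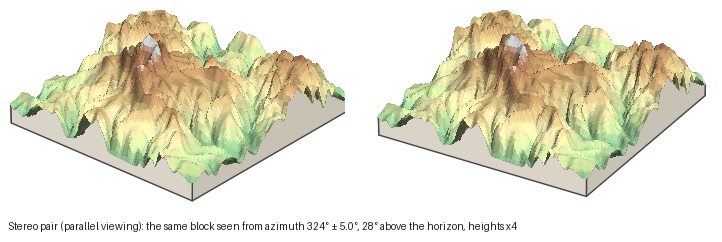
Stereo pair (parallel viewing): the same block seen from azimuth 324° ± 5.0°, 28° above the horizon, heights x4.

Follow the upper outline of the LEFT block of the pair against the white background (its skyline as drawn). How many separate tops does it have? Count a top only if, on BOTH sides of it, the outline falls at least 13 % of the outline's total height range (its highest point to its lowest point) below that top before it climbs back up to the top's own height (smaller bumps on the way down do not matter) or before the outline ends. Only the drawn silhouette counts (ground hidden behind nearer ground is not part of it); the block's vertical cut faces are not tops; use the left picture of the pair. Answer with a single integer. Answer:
2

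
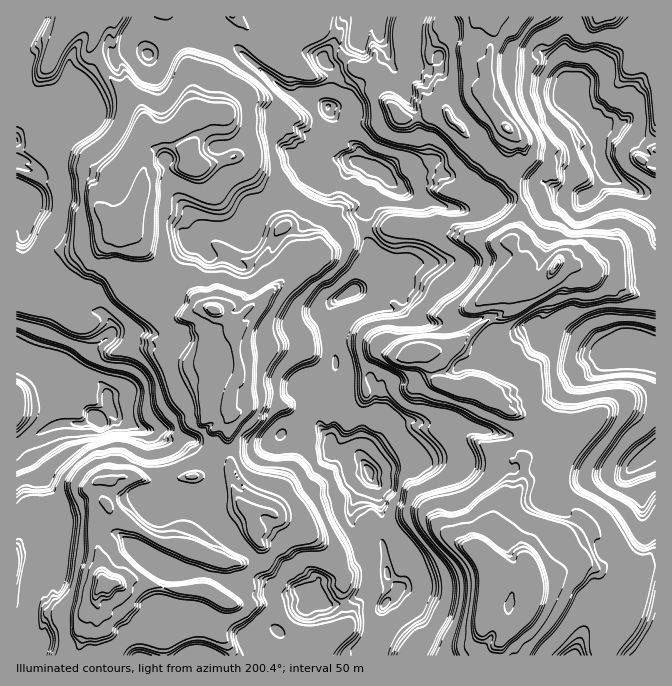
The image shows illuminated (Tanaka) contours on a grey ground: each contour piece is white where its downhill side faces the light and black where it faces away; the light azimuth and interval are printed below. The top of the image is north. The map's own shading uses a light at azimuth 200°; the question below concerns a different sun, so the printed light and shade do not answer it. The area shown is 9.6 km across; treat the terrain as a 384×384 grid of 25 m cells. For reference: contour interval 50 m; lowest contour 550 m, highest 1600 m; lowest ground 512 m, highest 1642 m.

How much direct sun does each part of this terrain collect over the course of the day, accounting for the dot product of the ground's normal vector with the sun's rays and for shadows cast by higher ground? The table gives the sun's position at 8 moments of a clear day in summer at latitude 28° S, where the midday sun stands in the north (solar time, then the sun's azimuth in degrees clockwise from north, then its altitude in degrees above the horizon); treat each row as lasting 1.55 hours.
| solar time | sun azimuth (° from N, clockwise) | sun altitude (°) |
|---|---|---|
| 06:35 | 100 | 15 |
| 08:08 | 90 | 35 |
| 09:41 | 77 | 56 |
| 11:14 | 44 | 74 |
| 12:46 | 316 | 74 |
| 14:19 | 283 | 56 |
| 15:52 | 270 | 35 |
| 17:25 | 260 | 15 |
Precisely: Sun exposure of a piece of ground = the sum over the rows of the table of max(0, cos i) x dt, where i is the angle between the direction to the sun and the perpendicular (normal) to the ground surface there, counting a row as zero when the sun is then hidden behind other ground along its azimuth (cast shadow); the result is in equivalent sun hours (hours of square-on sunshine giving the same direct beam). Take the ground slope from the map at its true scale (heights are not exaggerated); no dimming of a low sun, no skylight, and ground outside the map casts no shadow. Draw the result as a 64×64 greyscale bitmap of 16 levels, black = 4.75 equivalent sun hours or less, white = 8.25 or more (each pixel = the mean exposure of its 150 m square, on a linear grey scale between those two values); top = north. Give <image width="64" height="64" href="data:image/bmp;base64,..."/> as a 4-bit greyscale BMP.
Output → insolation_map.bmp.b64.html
<image width="64" height="64" href="data:image/bmp;base64,Qk12CAAAAAAAAHYAAAAoAAAAQAAAAEAAAAABAAQAAAAAAAAIAAATCwAAEwsAABAAAAAAAAAAAAAAABEREQAiIiIAMzMzAERERABVVVUAZmZmAHd3dwCIiIgAmZmZAKqqqgC7u7sAzMzMAN3d3QDu7u4A////AO7nvs7ux2Vlnuxpru7u7uyd7umt56qd6FzIzXqr3Jvu7umrhWnu3d2lVpbe7t7t3bfe7GvbaJplhLt82ry82b7u2LiLpc7////dyb7t3u7d2p7upb1pdneqSbfe7u3cne6q2Iu6a+/u/+3deO7rRHeZju7qSrZmd6qkuo7/7d2r7prYm6u4z///+0SZjsfNmJisV97Xx2dnd7hci//u3bnetpmHeLuN7ahVpGt9yu7ribuKjeipd3d4qku47/7dyc7qWXVkXLeGabom25257+eWzczL3Jl3d4q6V8mu/u3Jru7HZ2IL1kUxAq3cm9l816e9vczcmYiIi7pHzYve/tuO7udpAYgZ7/63Ro2mzcdqtq283uqneJmruSrN287u7o7u53mbcc/9hWmpTNtr7t237dze6IZ3maanHN3aru7unu7ol4ks/Xe8p1XKW8hmnZfu3e6XR3mFB0Cdzcnu7Uau7umWh1yHrKZJrtRr3duaa+7e62R6QwDMed3NzO3Fue7u6od5eJZ6q93umJu92nlt7u7HZ6m2jd3N3drNzHnu7u7rd53HS9zM3u2JrMy5Zcve3niWd73d3NuFOMvKXr7u7uqXm0TO7u7v64rMy6aYupdceKUTJs3chFrcrKO4WL7u55iYTO7u7//oebmcdoqpl6ZoN83YS8uL7u3GKUTWQiTIeKtZ7v/+/+aaispbe2rppmhjEnySaJzu2idije3e6XZni7dL7rnOyZrMpac6fXiagSnbZLxma924uWtDSCTeQ3MkIB3utq6plxAnlaSsq6uLtI3afNyb3cmpqp7H6zjDBFZxEiOu7aeGkyMpSNy62q3dnN2by7rd23t7je7u1UowAAeozFe8yXpLqcmO7b3J3dyt25u6ib3cmJi33u3ekxAAADdK1klUmZ6s2o7d7Yzdyc3YM2m7vN3IiLtrnbqpdQASJrWTUSVWTMvbeVRnzdy83dunerzd3dyJfMib3LmI1q2KiGgWqDdlzu253d7u663d6FmmnN3d3bi33rrt3KecvXmId0q6c2pn7v//7v1ozKhalWdd21RauMquue7u27zNeKeXWruEV5Xu7u5lh6dmh1Wbpp60moIDy56J7u7dy813iad6u3Jlfe7u7XjNidlYzctp3anDElaEjk3u7u7N2Yd6qIu7c2eM/u7tWd2KyZZ5ckrcmGvVECVz7u7u/GRZiIqaq7uTdrau7d17tCVqdXNa3dqZfZi4Zo3v//52tlWXvYmru5OInYXMy5VUe7u1rt3d2Ul8bO7u7v7tla23zbrdp5u7o6yM2Z7pmYW9y7ts3d2km4ye7v//6VaqeMidqd3Zi7uU3HvJnuiXqBNFNXjd3Gvcm5rv/+5a22aYfK24zdmLu5XKfcbO6YQQAAB2A53bnd2o2GrdtqZYzcy7ymvcZ7qruXqdpu7uMlfO5622SXVJzdpr2maKre7u7syHzdxYgzvMiIuL697shkjWjURXeVNVnKZUVFb+7v//6Izd3sVyfJOYp6fYIp7u141FY6u72lmVZVRq7+7////Yzd3u4wAxOAGZaIpre97sjNc0a8vN2FVWvcfe7u//2mvd3u7u25zMxH21Zbed3e6q3bRIzd3b3dp9uO7u/+yJ3d7//u63l2S8zdxnbP/+7siM6IWd3cGd3Ju47u7u2s2qpmrupEic66rN3biX7//+7bzch5zd0w3bXKjufO7L2oeKl9t77tu6i4zd2Ym/67zKvba3vdxkbLOtqO2FvbnZrLuoub/tze6rqJqkyZ6amK3qjMWstFkgCspq1+qM17iKm6mp3u7v7trMlSvYvK3d7up2mRMk2kABI12m7lvXp5u7p6ve7t7u6Yi83cfbfM3e7JhSh3okQ1JZpTvuqdenm7umrM2om+7tqu7cuu6CIzIjTO1Ulbg7WaZJ7u7ZyYibu6adyrzbzu7u60NY7upa7oad3uNFt8mlbdud7qral5y7po7u7dyq3u1Uvb7sRajIjd3udEu4yoyBJZ2mrdmmrbu3jseM7cutxp7u2VKumduZ3cRqW9iNuO7IrIve6KyNy7d7epnN3auW7u2UnuyM3NvaSruVyo2X7nqm297orHfLprt7mbvMmX3t247tl83drJaru7h8q2zpmmmt7upsyHu6mYuKqKuJfe3dl6arhmmaertVNnyKfuiqWp3u7mO9aczMqsy823ypvu7rm1aszKebtWhzZXuO6WzKze7+60vGvL3c3MvLfdqe7u/nulemeUiTMzQ3xr7+ednv7u7ux8eXWM3dzKuN3ZvI3snHqJzESTgzJGxI7+64yP/u7u7ouyGmm93Kq43ZS4u9yJmDvZOzmHRoZK7u1ovY7//+7trNrexodlW9q3TNqM2qYAidukeXdmh47u1r3dju7v7uu92VbqaJrNpVbO7u7Jy3y1m7KJdZd5ru65zduex43uy8lVuHzM3dglV3RH3a3d7sdosop2p4qO/7nKat+2eOy7VF7uarvcU3V825bLvd7O7LaSmnioqIq6e9i83sSG28qp262ml0GJetzLfcqVq73sl3Kbd6e42one2L3e16iau8zczdYVvcrN7dybuVlVveuXcpuFp9t+2Jl73d+6u6q7q+7e7u7u7u7u7sm5znmM3LzBi6ZXrKZ6mt7u7ue93c2o7//+7u/u7u7/3drO7nvbrdSLupdo3u6Hvv/u7Hzd3cm/7N7/7rvu7u7dys7ue9x81pu7yYpb/Gho7u"/>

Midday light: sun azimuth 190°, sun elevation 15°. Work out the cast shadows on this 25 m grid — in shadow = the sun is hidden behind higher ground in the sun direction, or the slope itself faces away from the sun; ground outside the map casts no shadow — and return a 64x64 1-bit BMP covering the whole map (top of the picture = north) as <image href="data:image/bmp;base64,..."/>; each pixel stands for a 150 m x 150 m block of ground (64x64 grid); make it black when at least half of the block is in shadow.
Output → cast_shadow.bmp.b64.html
<image width="64" height="64" href="data:image/bmp;base64,Qk0+AgAAAAAAAD4AAAAoAAAAQAAAAEAAAAABAAEAAAAAAAACAAATCwAAEwsAAAIAAAAAAAAA////AAAAAAACH4wAgAmTjAPf/ADAC8uEF8/8AEAH/YY3/P8AQAP/ghP8f4AAAz+AAfj/gYgAHwAA//kBxAAJgADsIBnDKAHAAAA+z4d8AOAAAP7/BH4AQAAD+P8A/gAAAB/B/wD8AAAAPAP+AfgAAAEwB3wD+AAABAAHBAPwAAAGAAIAAeAAAAcwAAABAAAABjzgAAgAAAAAEAAACAAAAAAAAAAeAgCoAAAAAD5mAPwAAAwAPuYAfoAA/6H/4IB/vg//4//n4H+fr//z///gPwOP++H//8AGAc/xYL//gAAA//AAP/+AAAD/8FA//AAAA//wfD/4AAAP/6A8f/gAAH//gCx//ADA//9gBC8CAXH//8CAAEPx///++KAAD/////5A1AAH//9//gB/gAP//3/+AB/gAH//f/4AD+AAH/9//gAP4CAf/z/+AAfn9w//B/wAA+//AH4H/AAAX/4AAAP8iAAPwAAAAfw8AAAAAAAB/PwAADgAADH8/wAAeMDC8Mj/gAM5xsf0AfmAAx/Qj/AA/4APH9gf4APgAP//+B/AB5g4///wDIAD3Bh//+ABgAEcGH//wAkAAAwAP//AHQBAAIO//4A9AMAAA///AD8xwAA//j4APzuAAH/4DA7/O4AA+OBIC+8fBAP/gGiP/gdEA+cEYG/8BmADAwBof/wCIgYDAAh/+A=="/>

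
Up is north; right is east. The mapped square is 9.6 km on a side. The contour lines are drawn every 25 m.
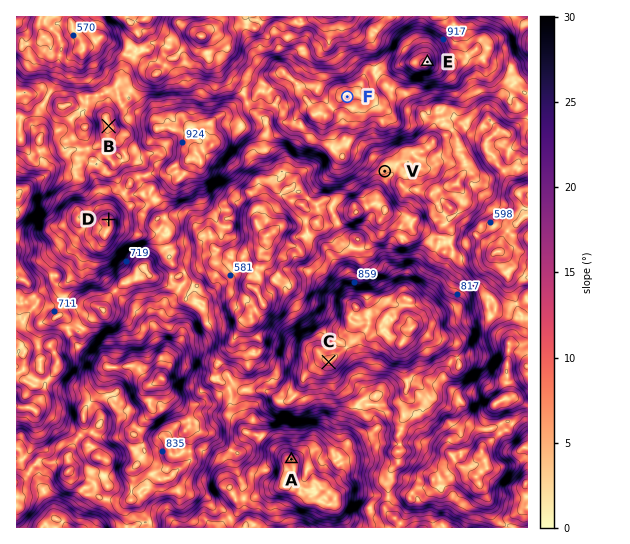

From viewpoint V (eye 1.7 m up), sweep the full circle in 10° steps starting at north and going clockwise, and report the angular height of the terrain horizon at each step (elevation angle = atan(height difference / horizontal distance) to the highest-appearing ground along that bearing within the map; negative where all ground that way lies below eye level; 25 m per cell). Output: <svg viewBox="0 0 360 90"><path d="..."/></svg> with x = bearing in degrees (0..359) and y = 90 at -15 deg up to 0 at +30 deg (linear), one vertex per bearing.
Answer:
<svg viewBox="0 0 360 90"><path d="M0 30l10 3 10 3 10 6 10 7 10 4 10 1 10 0 10-1 10 0 10-3 10 0 10 0 10 0 10 2 10 0 10-6 10-4 10 1 10 1 10 3 10 8 10 0 10-2 10 4 10-1 10-8 10-7 10-6 10-3 10 2 10 1 10 1 10-2 10-1 10-1"/></svg>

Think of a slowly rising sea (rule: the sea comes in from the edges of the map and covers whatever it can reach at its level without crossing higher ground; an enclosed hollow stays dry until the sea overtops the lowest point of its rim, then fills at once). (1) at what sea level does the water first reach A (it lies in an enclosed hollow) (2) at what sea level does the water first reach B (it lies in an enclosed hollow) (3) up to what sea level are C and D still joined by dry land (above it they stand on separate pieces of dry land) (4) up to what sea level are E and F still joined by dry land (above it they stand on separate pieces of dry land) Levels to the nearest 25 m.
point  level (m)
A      600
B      750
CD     700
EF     900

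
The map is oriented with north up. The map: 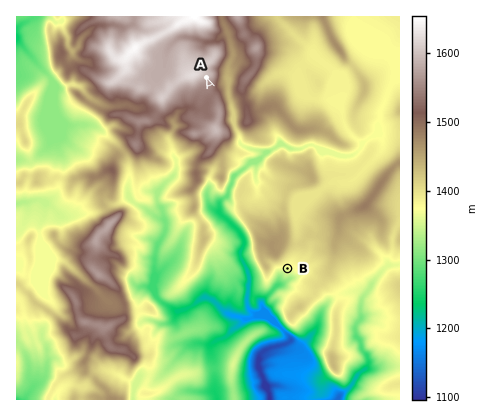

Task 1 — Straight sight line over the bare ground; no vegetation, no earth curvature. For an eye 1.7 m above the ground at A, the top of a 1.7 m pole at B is out of sight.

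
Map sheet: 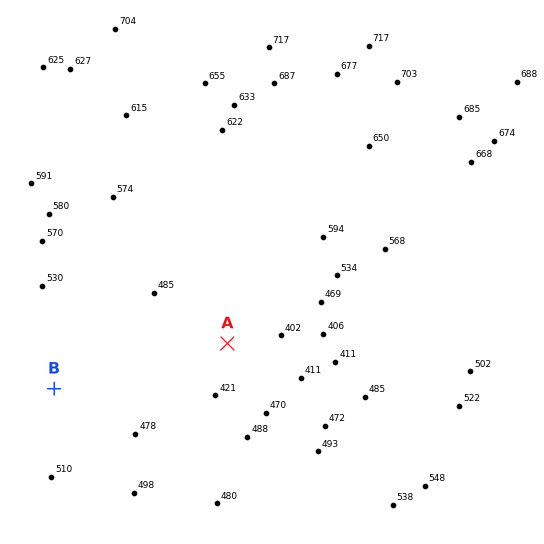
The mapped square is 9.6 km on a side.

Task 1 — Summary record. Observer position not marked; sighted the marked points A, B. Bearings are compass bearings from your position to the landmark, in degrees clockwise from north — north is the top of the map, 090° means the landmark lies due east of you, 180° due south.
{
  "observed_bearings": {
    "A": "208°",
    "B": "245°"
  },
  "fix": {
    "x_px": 252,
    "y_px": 296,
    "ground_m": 480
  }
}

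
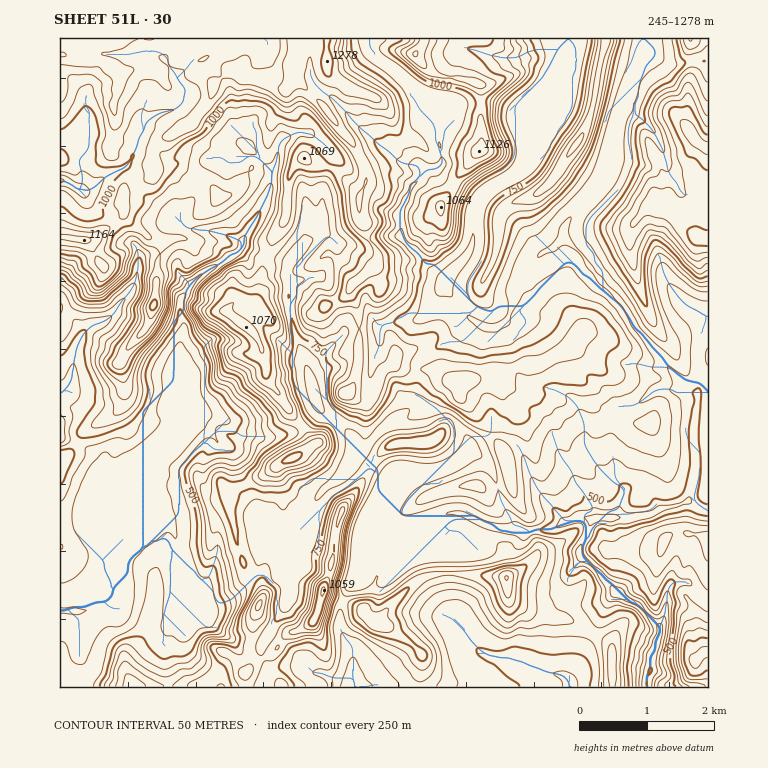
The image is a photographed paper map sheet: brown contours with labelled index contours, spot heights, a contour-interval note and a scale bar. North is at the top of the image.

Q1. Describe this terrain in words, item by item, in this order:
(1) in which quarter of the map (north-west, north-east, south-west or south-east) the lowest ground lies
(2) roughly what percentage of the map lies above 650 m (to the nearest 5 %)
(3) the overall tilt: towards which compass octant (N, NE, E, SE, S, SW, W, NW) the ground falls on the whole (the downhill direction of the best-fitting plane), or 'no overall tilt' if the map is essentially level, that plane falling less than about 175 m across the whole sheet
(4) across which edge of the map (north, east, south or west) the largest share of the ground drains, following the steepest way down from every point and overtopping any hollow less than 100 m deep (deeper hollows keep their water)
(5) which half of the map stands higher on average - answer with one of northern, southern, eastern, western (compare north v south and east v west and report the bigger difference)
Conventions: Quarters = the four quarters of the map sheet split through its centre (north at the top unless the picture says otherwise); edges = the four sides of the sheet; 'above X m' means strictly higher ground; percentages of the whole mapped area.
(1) Look to the south-east quarter for the lowest ground.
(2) Roughly 60 % of the ground is higher than 650 m.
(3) Overall the map slopes down towards the south.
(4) The largest share of the runoff leaves by the southern edge.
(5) Taken as a whole, the northern half is higher than the southern.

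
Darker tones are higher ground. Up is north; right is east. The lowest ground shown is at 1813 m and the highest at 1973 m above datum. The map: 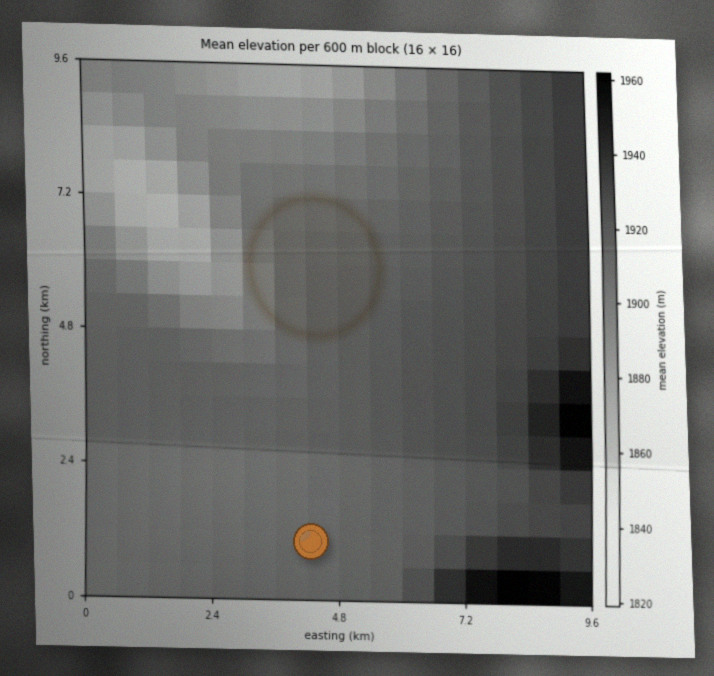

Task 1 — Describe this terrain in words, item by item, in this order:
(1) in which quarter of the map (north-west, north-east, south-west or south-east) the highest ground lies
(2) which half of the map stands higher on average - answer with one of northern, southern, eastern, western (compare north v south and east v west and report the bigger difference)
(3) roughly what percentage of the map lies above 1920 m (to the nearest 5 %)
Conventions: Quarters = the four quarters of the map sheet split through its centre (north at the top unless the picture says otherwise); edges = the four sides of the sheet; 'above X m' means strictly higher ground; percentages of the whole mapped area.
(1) The highest point lies in the south-east quarter of the map.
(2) Taken as a whole, the eastern half is higher than the western.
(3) Ground above 1920 m makes up about 25 % of the sheet.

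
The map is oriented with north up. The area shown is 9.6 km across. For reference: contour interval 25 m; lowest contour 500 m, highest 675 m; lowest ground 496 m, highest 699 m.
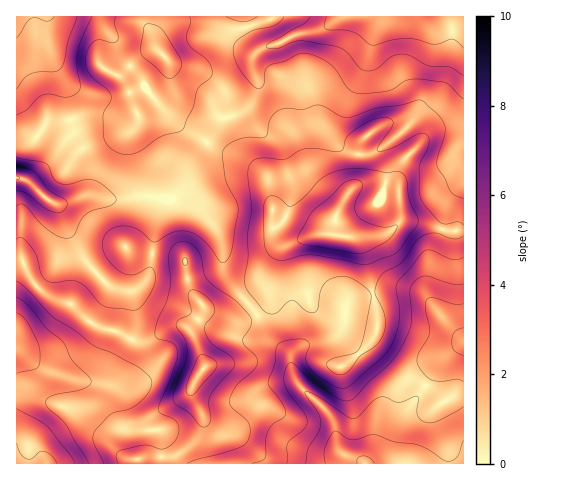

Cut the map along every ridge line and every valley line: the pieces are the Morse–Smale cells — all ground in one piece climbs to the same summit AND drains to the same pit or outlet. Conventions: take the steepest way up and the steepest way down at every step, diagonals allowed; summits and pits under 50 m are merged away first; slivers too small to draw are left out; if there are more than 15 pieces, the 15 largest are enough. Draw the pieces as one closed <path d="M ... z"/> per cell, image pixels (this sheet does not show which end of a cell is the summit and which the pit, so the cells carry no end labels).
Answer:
<path d="M463 16l-317 0 1 10 11 24-4 0-10 4-25 22 5 6 15 34 27 0 47 31 35 15 18 13 7 28 0 25 4 9 8 7 7 0 24-10 20 1-2-13 4-12 9-16 7-6 10-5 18 0 9 2 8 5 0 32 15-1 32 10 17 0z"/><path d="M382 183l-18 0-10 5-7 6-11 22-2 15 2 4-24 0-31 13-5 5-10 23 2 26-12 12 12 23 21 18 3 19 5 9 34 34 5 13 1 15 7 10 14 4 6 5 99 0 1-233-18 0-32-10-15 1 0-32-8-5z"/><path d="M137 114l-10 4-37-3-23 6-17 0-5 3-11 14-18-1 0 122 7 3 9 19 13 13 12 7 14 3 21 20 14 6 13 2 12 7 4-9 1-14-3-18-5-6 12-5 9-13 7-49 8-24-2-2 6-1 28 10 15 14 10 20 2 24 4 13 28 34 4-1 9-10-2-26 3-10 7-13 14-9-7-2-9-11-2-9 1-19-7-28-18-13-35-15-47-31-25 2z"/><path d="M180 325l-9 3-25 14-9 0-5-3-20 35-11 8-20-1-32-9-15-8-17-14-1 113 121 1 0-4 3-2 32-1 16-9 8-8 7-14 0-10-12-26 13-22 0-6-13-30z"/><path d="M203 306l-4 13-7 9 0 6 12 28 0 6-13 22 12 26-3 17-12 15-13 8-30 1-8 3 1 4 226-1-6-4-14-4-5-6-8-32-34-34-5-9-3-19-21-18-11-22-14 5-7 0-25-8z"/><path d="M145 16l-128 0-1 120 18 2 11-14 5-3 17 0 23-6 22 3 15 0 9-3 1-2-8-22-10-15 25-22 10-4 4 0-11-24z"/><path d="M168 198l-6 1 2 2-8 24-7 49-9 13-12 5 5 6 3 18-1 14-3 9 5 3 13-2 21-12 9-3 7 3 5 5 1-7 10-14 0-6 8 6 25 8 7 0 13-6-31-40-4-32-10-20-15-14z"/><path d="M21 260l-5 0 0 89 18 15 15 8 32 9 23 0 12-14 16-27-13-8-13-2-14-6-21-20-14-3-12-7-13-13z"/>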